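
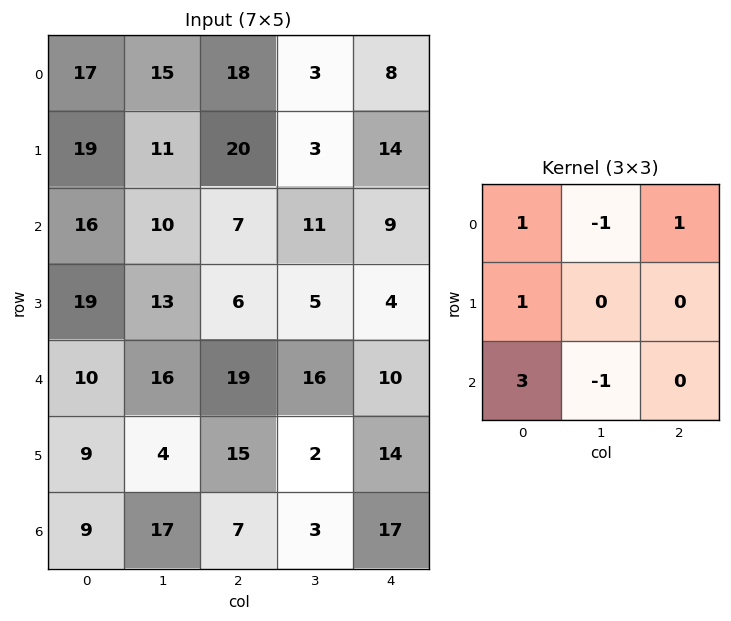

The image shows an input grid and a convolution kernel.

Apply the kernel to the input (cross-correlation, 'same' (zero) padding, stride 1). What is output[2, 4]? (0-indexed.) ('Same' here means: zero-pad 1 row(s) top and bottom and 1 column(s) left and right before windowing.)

11

The receptive field on the zero-padded input at this output position is [3 14 0 / 11 9 0 / 5 4 0]. Elementwise product with the kernel and sum: 3·1 + 14·-1 + 0·1 + 11·1 + 5·3 + 4·-1.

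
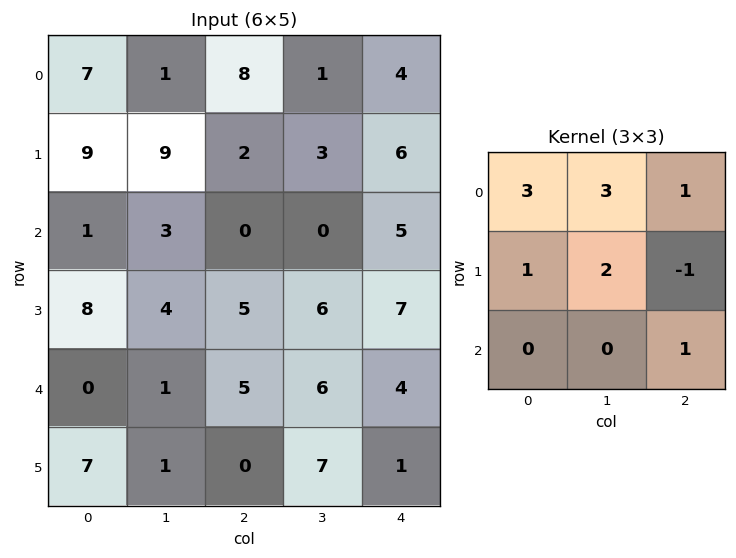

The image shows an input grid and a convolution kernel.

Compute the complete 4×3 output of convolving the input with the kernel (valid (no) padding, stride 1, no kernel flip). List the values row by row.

57 38 38
68 45 23
28 23 19
38 45 54

Output[0,0]: The receptive field on the input at this output position is [7 1 8 / 9 9 2 / 1 3 0]. Elementwise product with the kernel and sum: 7·3 + 1·3 + 8·1 + 9·1 + 9·2 + 2·-1 + 0·1.
Output[0,1]: The receptive field on the input at this output position is [1 8 1 / 9 2 3 / 3 0 0]. Elementwise product with the kernel and sum: 1·3 + 8·3 + 1·1 + 9·1 + 2·2 + 3·-1 + 0·1.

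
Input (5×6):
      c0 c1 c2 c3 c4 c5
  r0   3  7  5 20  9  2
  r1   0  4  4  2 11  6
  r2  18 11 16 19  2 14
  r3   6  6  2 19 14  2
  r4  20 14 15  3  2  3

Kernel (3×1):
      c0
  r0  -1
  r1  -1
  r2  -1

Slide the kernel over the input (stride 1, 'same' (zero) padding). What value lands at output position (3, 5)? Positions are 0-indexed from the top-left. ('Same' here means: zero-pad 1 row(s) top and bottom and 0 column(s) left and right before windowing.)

The receptive field on the zero-padded input at this output position is [14 / 2 / 3]. Elementwise product with the kernel and sum: 14·-1 + 2·-1 + 3·-1.

-19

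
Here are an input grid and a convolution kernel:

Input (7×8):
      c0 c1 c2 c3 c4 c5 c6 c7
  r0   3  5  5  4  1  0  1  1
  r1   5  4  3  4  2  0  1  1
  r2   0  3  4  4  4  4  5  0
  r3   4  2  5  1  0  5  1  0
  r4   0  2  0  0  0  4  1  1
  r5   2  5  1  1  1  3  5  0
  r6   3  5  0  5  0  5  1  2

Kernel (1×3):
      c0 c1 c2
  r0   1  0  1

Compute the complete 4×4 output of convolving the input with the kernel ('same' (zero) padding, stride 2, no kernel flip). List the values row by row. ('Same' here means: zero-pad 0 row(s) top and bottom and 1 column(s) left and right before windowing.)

Output[0,0]: The receptive field on the zero-padded input at this output position is [0 3 5]. Elementwise product with the kernel and sum: 0·1 + 5·1.
Output[0,1]: The receptive field on the zero-padded input at this output position is [5 5 4]. Elementwise product with the kernel and sum: 5·1 + 4·1.

5 9 4 1
3 7 8 4
2 2 4 5
5 10 10 7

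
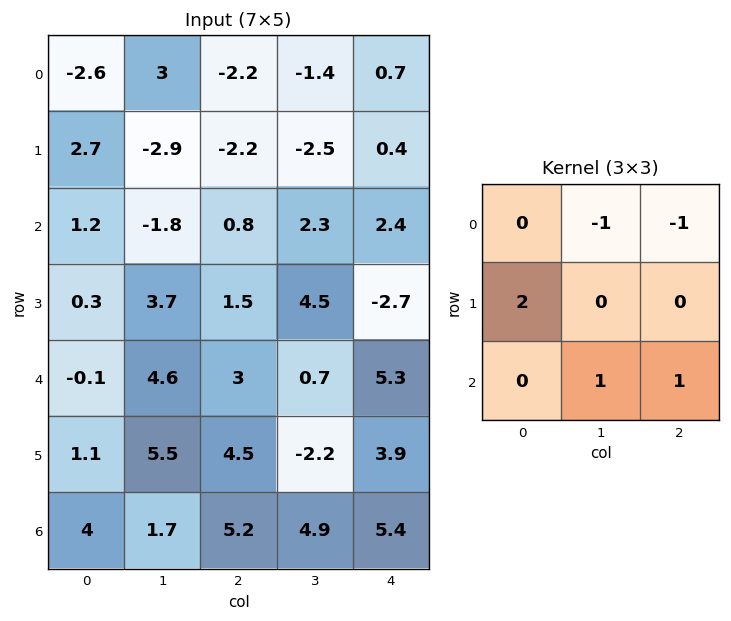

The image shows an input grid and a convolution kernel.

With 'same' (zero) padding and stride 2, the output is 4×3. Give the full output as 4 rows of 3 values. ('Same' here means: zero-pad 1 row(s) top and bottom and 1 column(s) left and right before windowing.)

-0.2 1.3 -2.4
4.2 7.1 1.5
2.6 5.5 8
-6.6 1.1 5.9

Output[0,0]: The receptive field on the zero-padded input at this output position is [0 0 0 / 0 -2.6 3 / 0 2.7 -2.9]. Elementwise product with the kernel and sum: 0·-1 + 0·-1 + 0·2 + 2.7·1 + -2.9·1.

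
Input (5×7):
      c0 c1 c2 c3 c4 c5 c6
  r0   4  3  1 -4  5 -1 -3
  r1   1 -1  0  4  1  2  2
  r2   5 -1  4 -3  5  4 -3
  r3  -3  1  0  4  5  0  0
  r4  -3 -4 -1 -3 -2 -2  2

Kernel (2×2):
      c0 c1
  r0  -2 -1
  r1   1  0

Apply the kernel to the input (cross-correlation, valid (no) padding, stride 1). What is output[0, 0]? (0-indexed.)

The receptive field on the input at this output position is [4 3 / 1 -1]. Elementwise product with the kernel and sum: 4·-2 + 3·-1 + 1·1.

-10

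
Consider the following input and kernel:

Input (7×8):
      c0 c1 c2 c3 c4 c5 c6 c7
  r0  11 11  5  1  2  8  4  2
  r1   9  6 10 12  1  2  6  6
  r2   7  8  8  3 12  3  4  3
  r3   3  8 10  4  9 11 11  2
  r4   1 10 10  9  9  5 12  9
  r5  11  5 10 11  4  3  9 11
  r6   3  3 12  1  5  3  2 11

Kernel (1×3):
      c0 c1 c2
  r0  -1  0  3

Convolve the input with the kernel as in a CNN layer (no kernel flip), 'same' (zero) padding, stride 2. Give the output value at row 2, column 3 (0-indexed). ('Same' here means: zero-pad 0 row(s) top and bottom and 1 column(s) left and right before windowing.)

22

The receptive field on the zero-padded input at this output position is [5 12 9]. Elementwise product with the kernel and sum: 5·-1 + 9·3.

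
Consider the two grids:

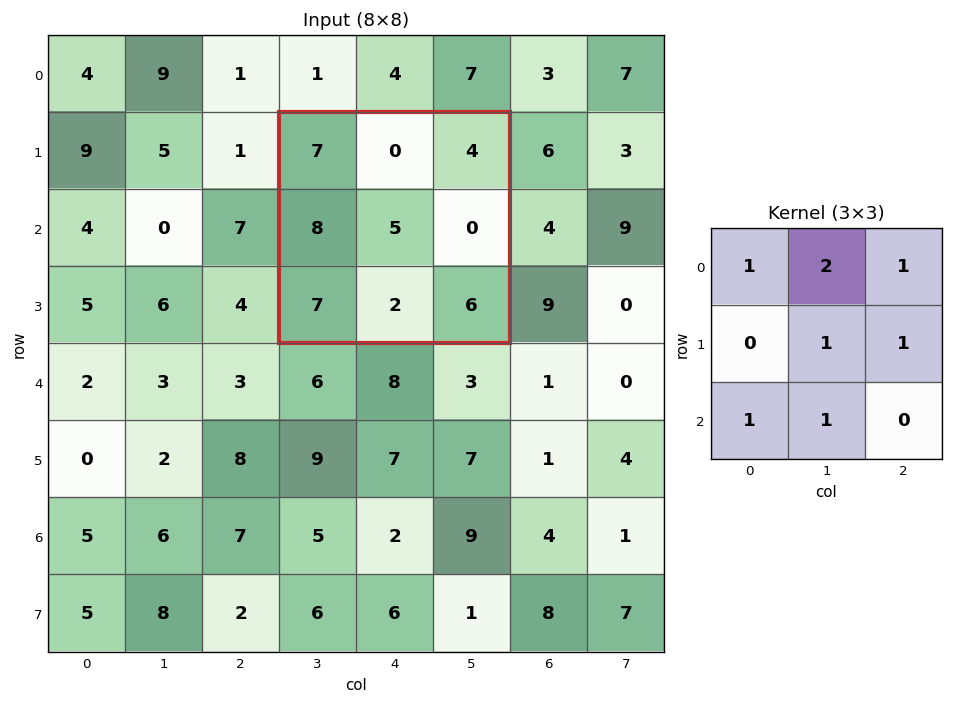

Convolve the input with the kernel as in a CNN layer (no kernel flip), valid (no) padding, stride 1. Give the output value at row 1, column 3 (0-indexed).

The receptive field on the input at this output position is [7 0 4 / 8 5 0 / 7 2 6]. Elementwise product with the kernel and sum: 7·1 + 0·2 + 4·1 + 5·1 + 0·1 + 7·1 + 2·1.

25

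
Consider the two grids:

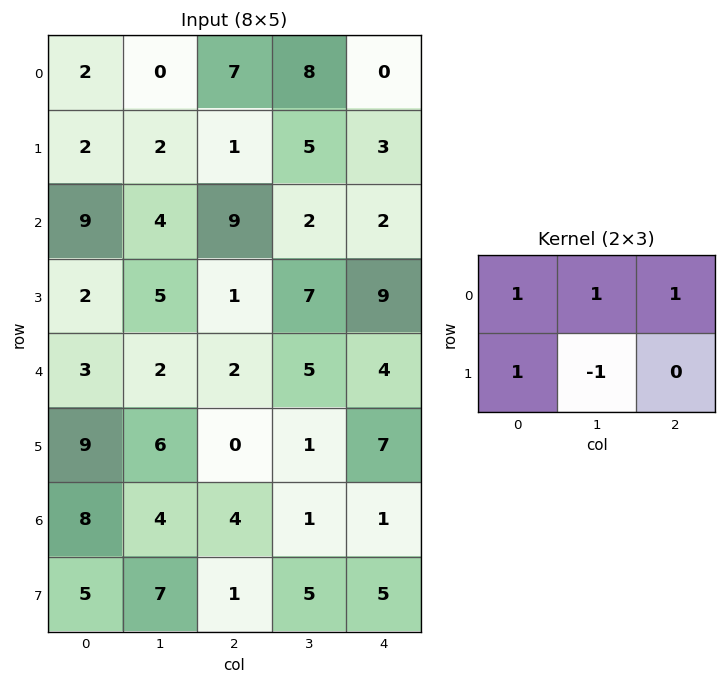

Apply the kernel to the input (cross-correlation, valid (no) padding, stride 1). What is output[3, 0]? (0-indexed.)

9

The receptive field on the input at this output position is [2 5 1 / 3 2 2]. Elementwise product with the kernel and sum: 2·1 + 5·1 + 1·1 + 3·1 + 2·-1.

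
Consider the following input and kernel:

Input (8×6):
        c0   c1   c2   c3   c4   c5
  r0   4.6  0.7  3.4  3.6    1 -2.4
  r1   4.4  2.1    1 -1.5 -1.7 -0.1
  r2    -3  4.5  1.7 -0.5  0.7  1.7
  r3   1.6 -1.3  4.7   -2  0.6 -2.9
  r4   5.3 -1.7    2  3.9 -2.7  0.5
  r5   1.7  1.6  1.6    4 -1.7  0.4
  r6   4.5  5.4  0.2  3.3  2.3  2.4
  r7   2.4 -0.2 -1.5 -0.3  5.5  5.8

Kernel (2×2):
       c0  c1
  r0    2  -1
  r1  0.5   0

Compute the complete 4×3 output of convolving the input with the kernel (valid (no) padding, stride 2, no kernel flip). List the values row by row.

Output[0,0]: The receptive field on the input at this output position is [4.6 0.7 / 4.4 2.1]. Elementwise product with the kernel and sum: 4.6·2 + 0.7·-1 + 4.4·0.5.
Output[0,1]: The receptive field on the input at this output position is [3.4 3.6 / 1 -1.5]. Elementwise product with the kernel and sum: 3.4·2 + 3.6·-1 + 1·0.5.

10.7 3.7 3.55
-9.7 6.25 -0
13.15 0.9 -6.75
4.8 -3.65 4.95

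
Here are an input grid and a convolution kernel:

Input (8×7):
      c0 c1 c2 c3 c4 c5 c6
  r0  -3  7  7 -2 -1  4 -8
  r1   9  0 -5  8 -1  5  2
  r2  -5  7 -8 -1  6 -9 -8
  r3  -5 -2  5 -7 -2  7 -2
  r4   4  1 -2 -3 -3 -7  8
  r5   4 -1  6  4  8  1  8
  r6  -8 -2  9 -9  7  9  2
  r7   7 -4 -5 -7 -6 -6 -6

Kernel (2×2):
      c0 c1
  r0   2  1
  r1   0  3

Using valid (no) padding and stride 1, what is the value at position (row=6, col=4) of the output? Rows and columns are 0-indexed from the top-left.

The receptive field on the input at this output position is [7 9 / -6 -6]. Elementwise product with the kernel and sum: 7·2 + 9·1 + -6·3.

5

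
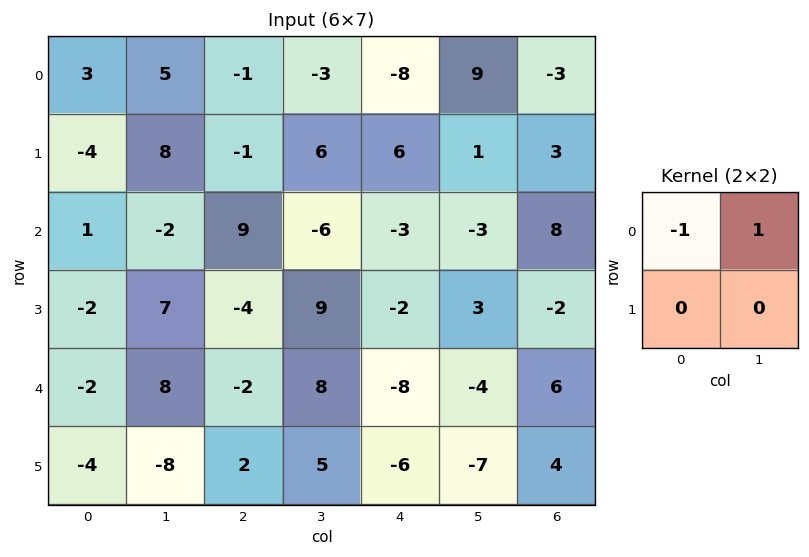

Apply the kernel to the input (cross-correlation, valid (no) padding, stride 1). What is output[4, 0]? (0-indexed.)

10

The receptive field on the input at this output position is [-2 8 / -4 -8]. Elementwise product with the kernel and sum: -2·-1 + 8·1.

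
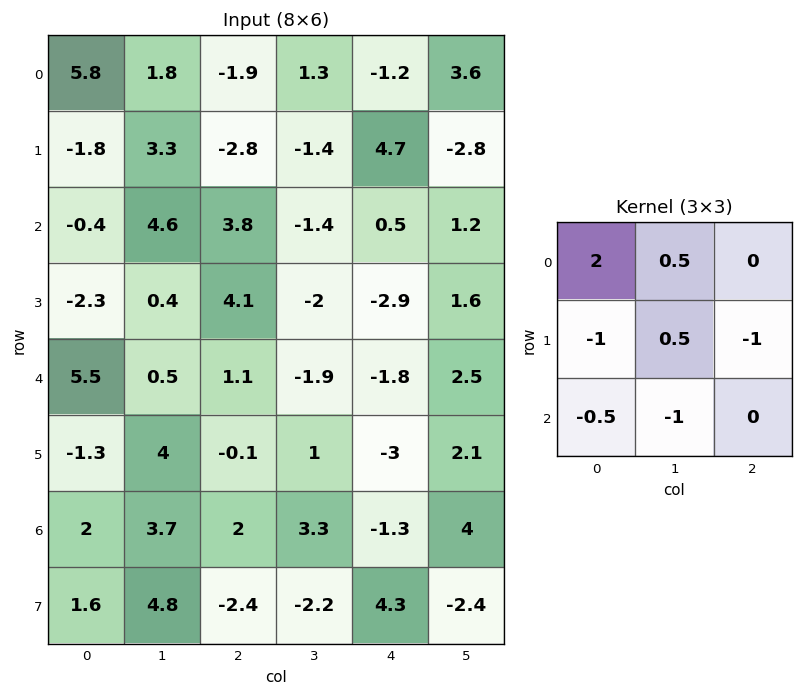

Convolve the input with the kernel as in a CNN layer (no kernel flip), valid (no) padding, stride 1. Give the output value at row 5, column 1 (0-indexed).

1.95

The receptive field on the input at this output position is [4 -0.1 1 / 3.7 2 3.3 / 4.8 -2.4 -2.2]. Elementwise product with the kernel and sum: 4·2 + -0.1·0.5 + 3.7·-1 + 2·0.5 + 3.3·-1 + 4.8·-0.5 + -2.4·-1.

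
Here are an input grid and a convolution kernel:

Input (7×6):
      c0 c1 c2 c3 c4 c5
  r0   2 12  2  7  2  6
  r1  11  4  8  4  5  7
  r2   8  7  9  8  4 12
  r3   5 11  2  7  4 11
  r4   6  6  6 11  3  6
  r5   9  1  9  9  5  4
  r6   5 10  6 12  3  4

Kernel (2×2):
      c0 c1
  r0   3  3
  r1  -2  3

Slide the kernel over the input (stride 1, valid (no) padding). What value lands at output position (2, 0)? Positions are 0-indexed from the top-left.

68

The receptive field on the input at this output position is [8 7 / 5 11]. Elementwise product with the kernel and sum: 8·3 + 7·3 + 5·-2 + 11·3.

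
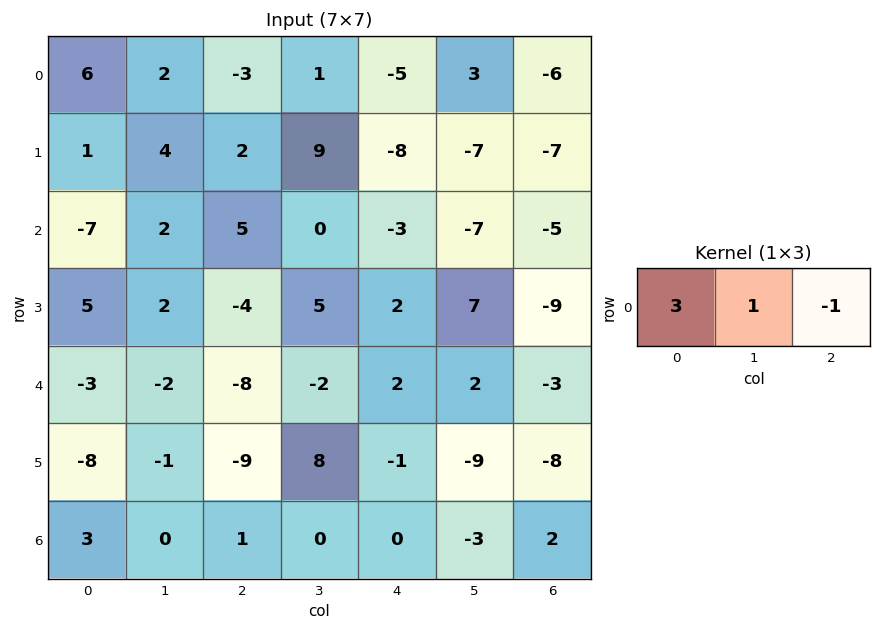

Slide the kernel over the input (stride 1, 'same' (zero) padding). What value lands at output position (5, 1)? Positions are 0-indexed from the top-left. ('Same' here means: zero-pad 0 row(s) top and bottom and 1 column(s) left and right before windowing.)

-16

The receptive field on the zero-padded input at this output position is [-8 -1 -9]. Elementwise product with the kernel and sum: -8·3 + -1·1 + -9·-1.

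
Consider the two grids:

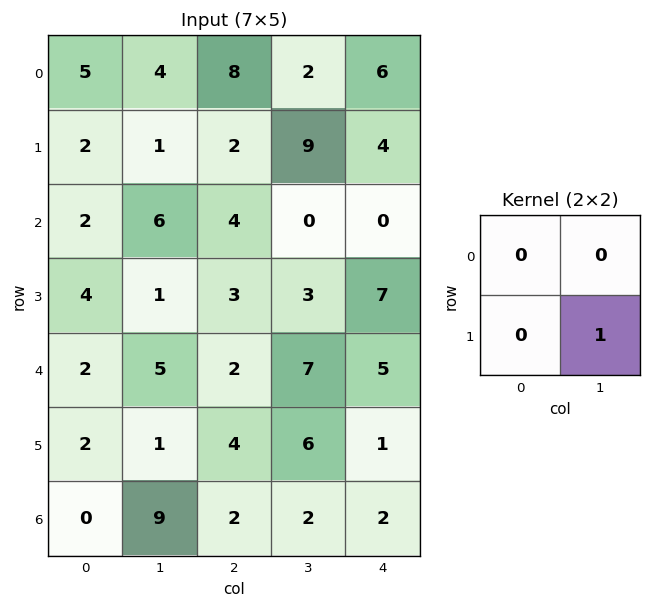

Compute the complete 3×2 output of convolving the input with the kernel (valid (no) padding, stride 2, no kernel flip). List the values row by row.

Output[0,0]: The receptive field on the input at this output position is [5 4 / 2 1]. Elementwise product with the kernel and sum: 1·1.
Output[0,1]: The receptive field on the input at this output position is [8 2 / 2 9]. Elementwise product with the kernel and sum: 9·1.

1 9
1 3
1 6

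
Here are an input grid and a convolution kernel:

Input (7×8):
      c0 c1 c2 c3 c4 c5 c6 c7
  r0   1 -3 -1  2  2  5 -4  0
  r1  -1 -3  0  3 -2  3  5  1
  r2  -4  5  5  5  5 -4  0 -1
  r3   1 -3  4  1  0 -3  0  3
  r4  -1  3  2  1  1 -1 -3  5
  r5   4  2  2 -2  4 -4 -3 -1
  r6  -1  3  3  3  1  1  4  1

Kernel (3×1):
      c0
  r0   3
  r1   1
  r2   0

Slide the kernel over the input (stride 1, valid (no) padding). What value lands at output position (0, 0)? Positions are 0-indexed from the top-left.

2

The receptive field on the input at this output position is [1 / -1 / -4]. Elementwise product with the kernel and sum: 1·3 + -1·1.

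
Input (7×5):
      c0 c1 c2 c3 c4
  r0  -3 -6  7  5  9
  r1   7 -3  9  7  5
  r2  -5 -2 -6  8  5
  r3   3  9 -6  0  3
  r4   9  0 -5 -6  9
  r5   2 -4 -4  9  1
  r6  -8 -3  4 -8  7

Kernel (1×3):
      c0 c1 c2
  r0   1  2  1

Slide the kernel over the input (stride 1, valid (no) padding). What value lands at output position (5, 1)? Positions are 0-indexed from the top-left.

The receptive field on the input at this output position is [-4 -4 9]. Elementwise product with the kernel and sum: -4·1 + -4·2 + 9·1.

-3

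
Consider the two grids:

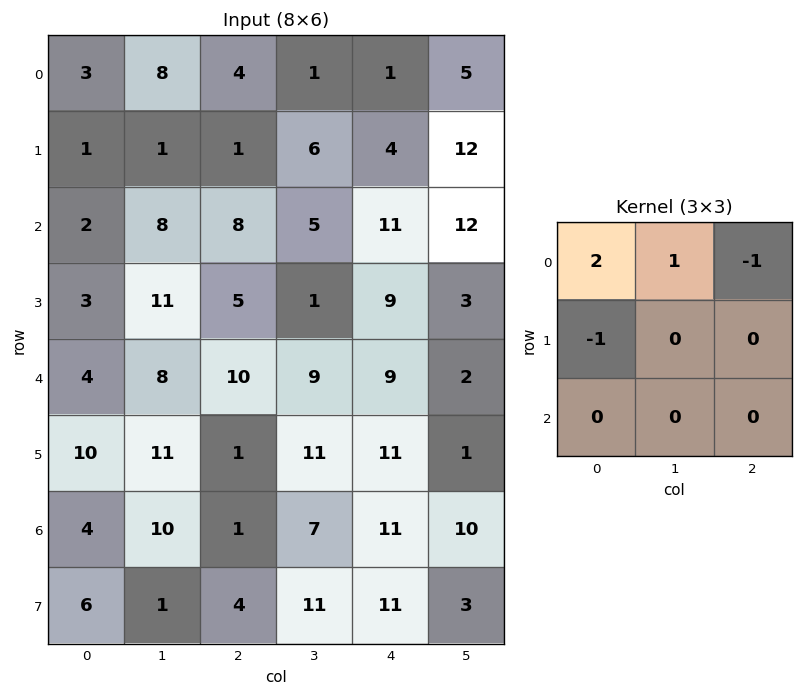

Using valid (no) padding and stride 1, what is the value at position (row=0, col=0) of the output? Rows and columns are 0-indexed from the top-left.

9

The receptive field on the input at this output position is [3 8 4 / 1 1 1 / 2 8 8]. Elementwise product with the kernel and sum: 3·2 + 8·1 + 4·-1 + 1·-1.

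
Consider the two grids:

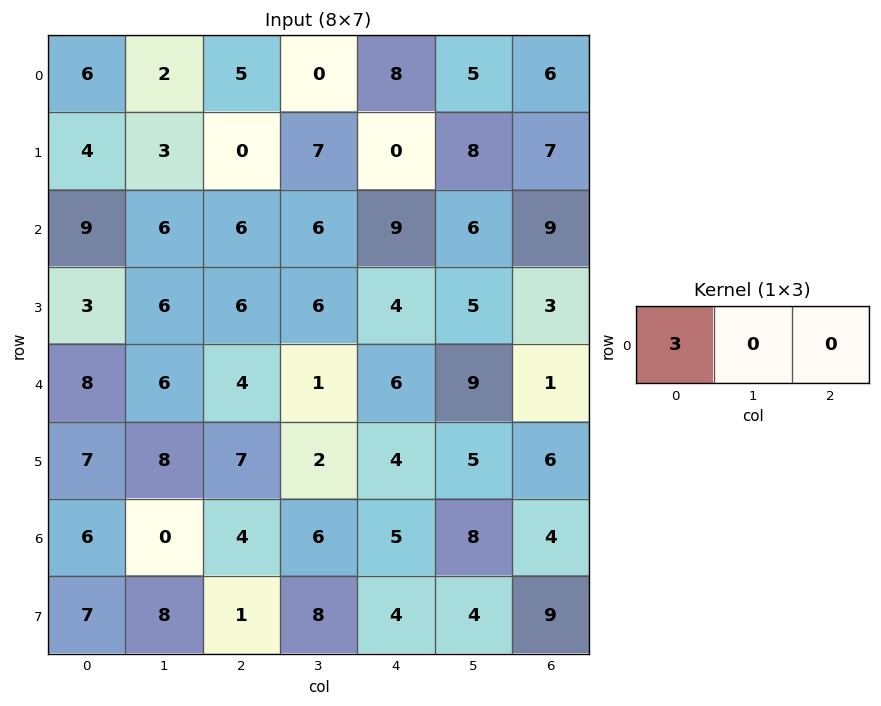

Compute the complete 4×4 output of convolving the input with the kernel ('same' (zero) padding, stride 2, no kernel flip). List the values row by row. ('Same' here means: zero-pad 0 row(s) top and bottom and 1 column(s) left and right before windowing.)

Output[0,0]: The receptive field on the zero-padded input at this output position is [0 6 2]. Elementwise product with the kernel and sum: 0·3.

0 6 0 15
0 18 18 18
0 18 3 27
0 0 18 24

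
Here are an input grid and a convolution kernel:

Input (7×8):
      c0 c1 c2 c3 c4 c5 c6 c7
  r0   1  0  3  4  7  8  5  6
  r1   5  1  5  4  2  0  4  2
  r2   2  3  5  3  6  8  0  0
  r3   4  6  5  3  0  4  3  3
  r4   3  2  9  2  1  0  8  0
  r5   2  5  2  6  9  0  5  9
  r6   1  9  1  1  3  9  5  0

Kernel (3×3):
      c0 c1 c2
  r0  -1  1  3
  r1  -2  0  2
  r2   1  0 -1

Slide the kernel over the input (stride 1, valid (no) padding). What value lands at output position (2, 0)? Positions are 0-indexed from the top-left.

The receptive field on the input at this output position is [2 3 5 / 4 6 5 / 3 2 9]. Elementwise product with the kernel and sum: 2·-1 + 3·1 + 5·3 + 4·-2 + 5·2 + 3·1 + 9·-1.

12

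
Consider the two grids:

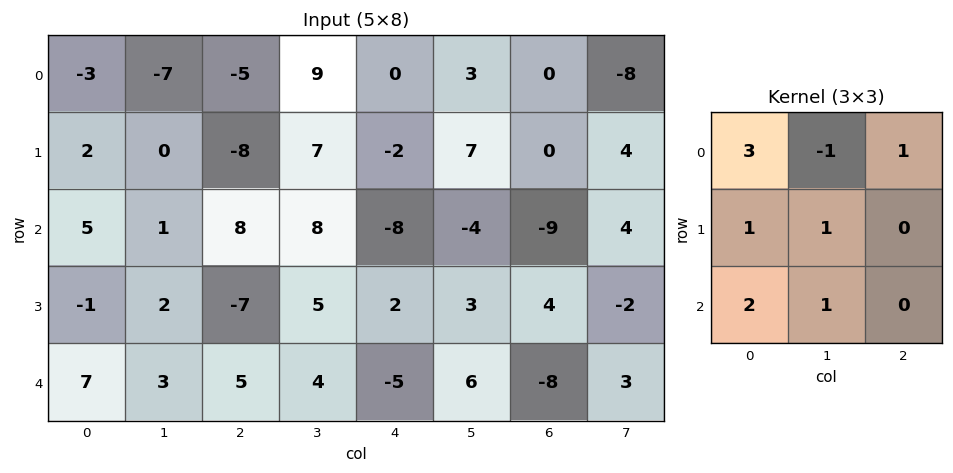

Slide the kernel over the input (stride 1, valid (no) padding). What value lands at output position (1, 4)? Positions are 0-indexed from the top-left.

The receptive field on the input at this output position is [-2 7 0 / -8 -4 -9 / 2 3 4]. Elementwise product with the kernel and sum: -2·3 + 7·-1 + 0·1 + -8·1 + -4·1 + 2·2 + 3·1.

-18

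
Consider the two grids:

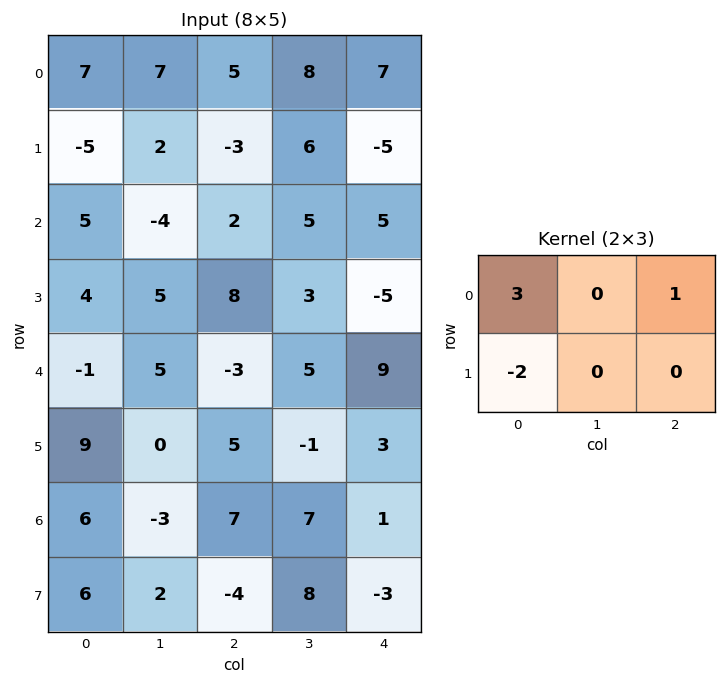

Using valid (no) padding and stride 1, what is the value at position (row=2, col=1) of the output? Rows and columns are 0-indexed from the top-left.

The receptive field on the input at this output position is [-4 2 5 / 5 8 3]. Elementwise product with the kernel and sum: -4·3 + 5·1 + 5·-2.

-17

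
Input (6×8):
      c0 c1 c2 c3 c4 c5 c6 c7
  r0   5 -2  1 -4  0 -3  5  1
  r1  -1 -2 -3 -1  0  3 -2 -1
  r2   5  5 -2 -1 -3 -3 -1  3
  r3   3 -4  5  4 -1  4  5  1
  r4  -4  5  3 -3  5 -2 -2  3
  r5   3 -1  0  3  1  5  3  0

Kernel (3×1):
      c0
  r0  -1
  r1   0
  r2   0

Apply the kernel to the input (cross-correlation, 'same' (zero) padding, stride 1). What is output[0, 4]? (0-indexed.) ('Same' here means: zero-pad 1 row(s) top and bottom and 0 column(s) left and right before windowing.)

The receptive field on the zero-padded input at this output position is [0 / 0 / 0]. Elementwise product with the kernel and sum: 0·-1.

0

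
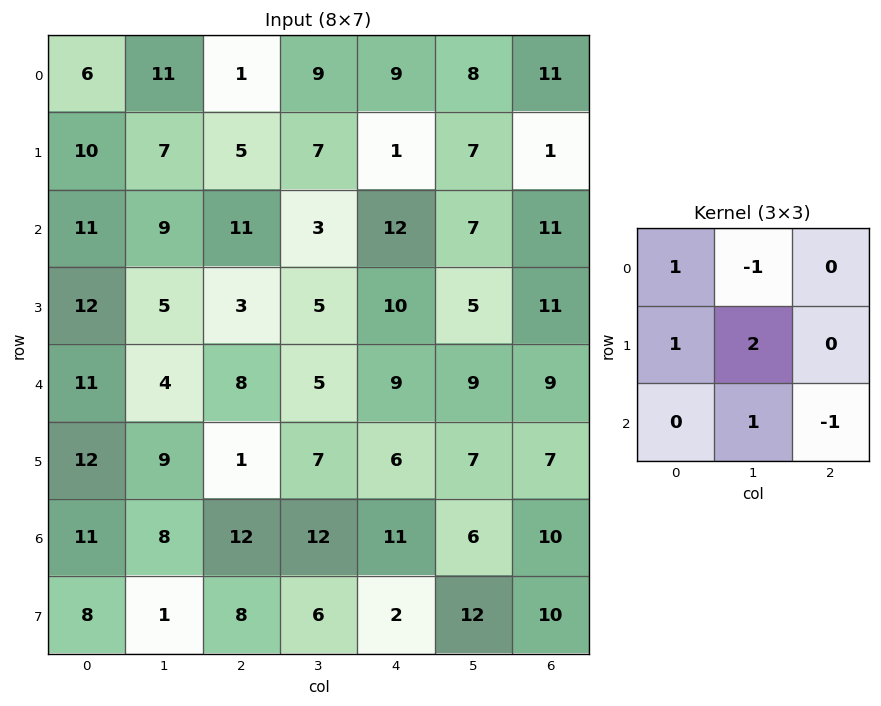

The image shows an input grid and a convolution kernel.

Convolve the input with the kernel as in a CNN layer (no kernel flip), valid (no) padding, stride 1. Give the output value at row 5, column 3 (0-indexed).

The receptive field on the input at this output position is [7 6 7 / 12 11 6 / 6 2 12]. Elementwise product with the kernel and sum: 7·1 + 6·-1 + 12·1 + 11·2 + 2·1 + 12·-1.

25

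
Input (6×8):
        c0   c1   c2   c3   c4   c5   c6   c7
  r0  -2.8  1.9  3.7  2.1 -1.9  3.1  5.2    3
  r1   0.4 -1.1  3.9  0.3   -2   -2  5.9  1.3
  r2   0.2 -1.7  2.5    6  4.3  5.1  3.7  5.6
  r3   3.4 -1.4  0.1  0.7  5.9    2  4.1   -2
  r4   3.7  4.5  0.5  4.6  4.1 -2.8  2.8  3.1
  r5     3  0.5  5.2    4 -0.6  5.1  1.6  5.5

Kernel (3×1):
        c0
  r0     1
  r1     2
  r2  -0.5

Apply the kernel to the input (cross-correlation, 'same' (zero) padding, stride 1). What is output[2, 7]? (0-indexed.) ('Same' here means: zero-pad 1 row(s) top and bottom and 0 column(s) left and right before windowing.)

The receptive field on the zero-padded input at this output position is [1.3 / 5.6 / -2]. Elementwise product with the kernel and sum: 1.3·1 + 5.6·2 + -2·-0.5.

13.5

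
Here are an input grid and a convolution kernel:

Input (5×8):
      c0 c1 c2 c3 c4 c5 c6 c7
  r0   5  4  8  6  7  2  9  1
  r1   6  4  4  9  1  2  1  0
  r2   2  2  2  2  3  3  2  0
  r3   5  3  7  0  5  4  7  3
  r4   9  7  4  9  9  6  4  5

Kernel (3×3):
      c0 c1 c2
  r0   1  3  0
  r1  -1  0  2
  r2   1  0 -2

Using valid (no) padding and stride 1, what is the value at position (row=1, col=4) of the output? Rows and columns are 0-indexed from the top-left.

The receptive field on the input at this output position is [1 2 1 / 3 3 2 / 5 4 7]. Elementwise product with the kernel and sum: 1·1 + 2·3 + 3·-1 + 2·2 + 5·1 + 7·-2.

-1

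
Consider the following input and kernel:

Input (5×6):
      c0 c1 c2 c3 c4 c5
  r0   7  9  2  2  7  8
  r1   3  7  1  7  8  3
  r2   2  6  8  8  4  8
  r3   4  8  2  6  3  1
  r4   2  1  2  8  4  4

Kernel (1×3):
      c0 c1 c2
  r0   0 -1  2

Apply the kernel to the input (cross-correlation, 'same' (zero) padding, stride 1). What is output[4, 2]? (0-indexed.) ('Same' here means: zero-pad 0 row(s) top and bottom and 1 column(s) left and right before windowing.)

14

The receptive field on the zero-padded input at this output position is [1 2 8]. Elementwise product with the kernel and sum: 2·-1 + 8·2.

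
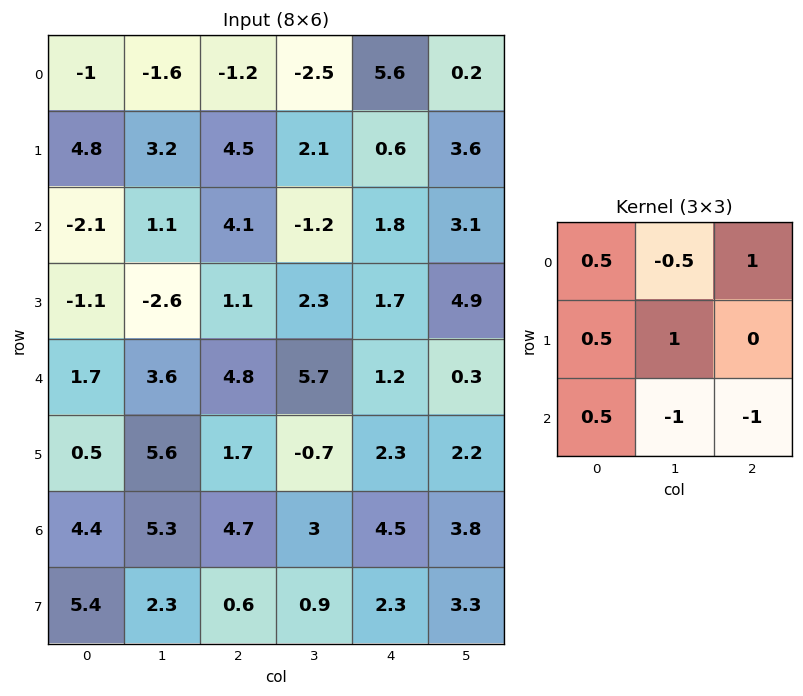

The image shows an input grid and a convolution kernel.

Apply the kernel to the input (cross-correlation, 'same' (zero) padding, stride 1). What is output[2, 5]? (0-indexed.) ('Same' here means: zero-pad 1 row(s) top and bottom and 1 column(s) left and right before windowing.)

The receptive field on the zero-padded input at this output position is [0.6 3.6 0 / 1.8 3.1 0 / 1.7 4.9 0]. Elementwise product with the kernel and sum: 0.6·0.5 + 3.6·-0.5 + 0·1 + 1.8·0.5 + 3.1·1 + 1.7·0.5 + 4.9·-1 + 0·-1.

-1.55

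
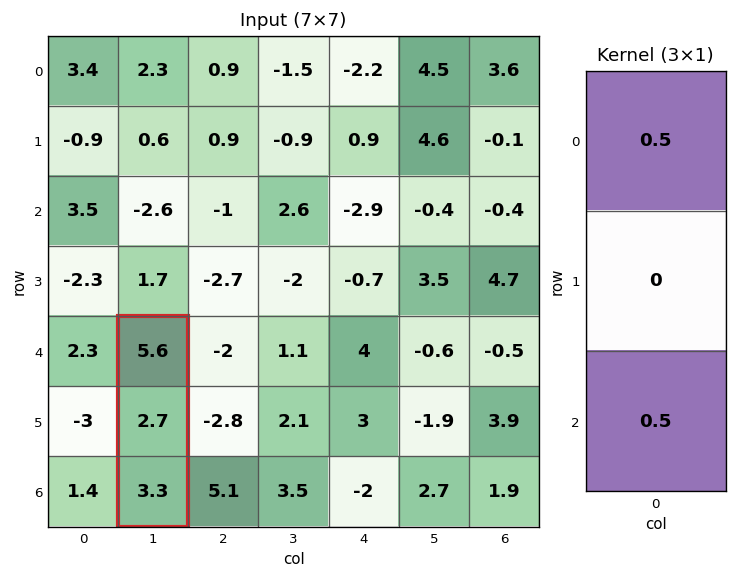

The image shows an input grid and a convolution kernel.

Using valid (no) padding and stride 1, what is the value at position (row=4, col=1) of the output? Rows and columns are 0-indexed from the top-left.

4.45

The receptive field on the input at this output position is [5.6 / 2.7 / 3.3]. Elementwise product with the kernel and sum: 5.6·0.5 + 3.3·0.5.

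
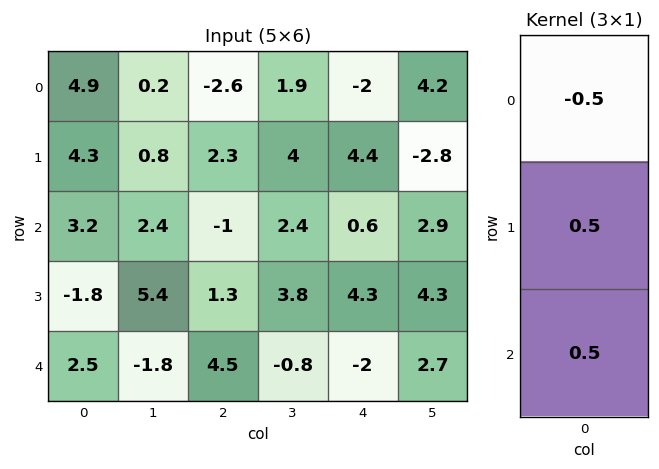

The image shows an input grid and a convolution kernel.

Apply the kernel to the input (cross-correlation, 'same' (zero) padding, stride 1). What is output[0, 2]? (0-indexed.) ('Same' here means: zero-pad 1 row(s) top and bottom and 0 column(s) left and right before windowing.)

-0.15

The receptive field on the zero-padded input at this output position is [0 / -2.6 / 2.3]. Elementwise product with the kernel and sum: 0·-0.5 + -2.6·0.5 + 2.3·0.5.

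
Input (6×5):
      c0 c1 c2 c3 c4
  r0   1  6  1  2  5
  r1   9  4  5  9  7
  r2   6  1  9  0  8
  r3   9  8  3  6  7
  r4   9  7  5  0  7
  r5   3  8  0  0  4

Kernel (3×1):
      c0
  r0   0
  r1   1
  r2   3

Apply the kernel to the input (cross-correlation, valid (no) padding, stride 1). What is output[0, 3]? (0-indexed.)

The receptive field on the input at this output position is [2 / 9 / 0]. Elementwise product with the kernel and sum: 9·1 + 0·3.

9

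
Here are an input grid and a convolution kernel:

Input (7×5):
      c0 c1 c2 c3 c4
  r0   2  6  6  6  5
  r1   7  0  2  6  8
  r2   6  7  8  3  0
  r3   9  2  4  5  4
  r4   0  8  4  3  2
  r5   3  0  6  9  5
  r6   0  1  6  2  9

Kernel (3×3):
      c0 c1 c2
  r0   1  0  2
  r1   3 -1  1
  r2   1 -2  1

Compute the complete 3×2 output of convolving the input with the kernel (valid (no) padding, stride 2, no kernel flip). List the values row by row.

Output[0,0]: The receptive field on the input at this output position is [2 6 6 / 7 0 2 / 6 7 8]. Elementwise product with the kernel and sum: 2·1 + 6·2 + 7·3 + 0·-1 + 2·1 + 6·1 + 7·-2 + 8·1.

37 26
39 19
27 33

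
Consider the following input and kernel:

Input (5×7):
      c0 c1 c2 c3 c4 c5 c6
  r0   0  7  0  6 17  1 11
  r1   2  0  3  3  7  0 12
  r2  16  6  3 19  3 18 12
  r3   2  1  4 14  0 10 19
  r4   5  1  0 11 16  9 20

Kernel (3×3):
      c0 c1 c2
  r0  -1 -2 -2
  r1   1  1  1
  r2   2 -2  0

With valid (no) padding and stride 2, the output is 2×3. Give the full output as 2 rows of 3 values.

Output[0,0]: The receptive field on the input at this output position is [0 7 0 / 2 0 3 / 16 6 3]. Elementwise product with the kernel and sum: 0·-1 + 7·-2 + 0·-2 + 2·1 + 0·1 + 3·1 + 16·2 + 6·-2.

11 -65 -52
-19 -51 -20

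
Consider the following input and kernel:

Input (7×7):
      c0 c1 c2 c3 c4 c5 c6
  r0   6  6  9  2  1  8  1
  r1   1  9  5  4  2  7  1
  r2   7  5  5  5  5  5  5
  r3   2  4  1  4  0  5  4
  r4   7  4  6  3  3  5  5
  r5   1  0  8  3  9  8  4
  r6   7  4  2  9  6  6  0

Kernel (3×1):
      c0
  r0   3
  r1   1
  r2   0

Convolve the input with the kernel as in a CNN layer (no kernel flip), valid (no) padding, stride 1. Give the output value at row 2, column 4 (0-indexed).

The receptive field on the input at this output position is [5 / 0 / 3]. Elementwise product with the kernel and sum: 5·3 + 0·1.

15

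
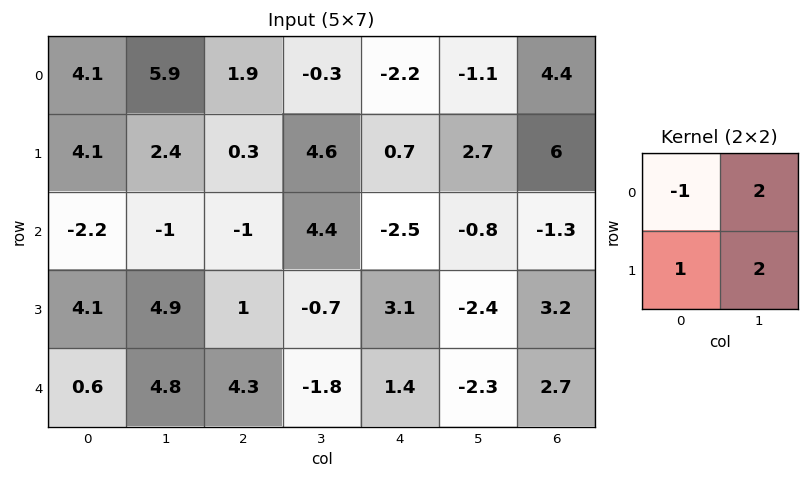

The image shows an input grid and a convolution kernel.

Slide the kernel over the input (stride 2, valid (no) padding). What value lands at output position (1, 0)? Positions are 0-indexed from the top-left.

14.1

The receptive field on the input at this output position is [-2.2 -1 / 4.1 4.9]. Elementwise product with the kernel and sum: -2.2·-1 + -1·2 + 4.1·1 + 4.9·2.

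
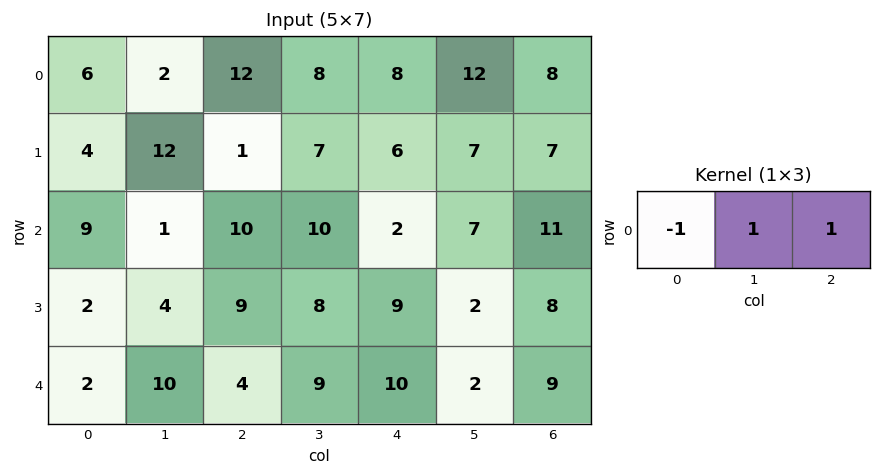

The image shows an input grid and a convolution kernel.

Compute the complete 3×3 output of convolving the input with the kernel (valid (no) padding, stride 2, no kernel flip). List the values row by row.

Output[0,0]: The receptive field on the input at this output position is [6 2 12]. Elementwise product with the kernel and sum: 6·-1 + 2·1 + 12·1.
Output[0,1]: The receptive field on the input at this output position is [12 8 8]. Elementwise product with the kernel and sum: 12·-1 + 8·1 + 8·1.

8 4 12
2 2 16
12 15 1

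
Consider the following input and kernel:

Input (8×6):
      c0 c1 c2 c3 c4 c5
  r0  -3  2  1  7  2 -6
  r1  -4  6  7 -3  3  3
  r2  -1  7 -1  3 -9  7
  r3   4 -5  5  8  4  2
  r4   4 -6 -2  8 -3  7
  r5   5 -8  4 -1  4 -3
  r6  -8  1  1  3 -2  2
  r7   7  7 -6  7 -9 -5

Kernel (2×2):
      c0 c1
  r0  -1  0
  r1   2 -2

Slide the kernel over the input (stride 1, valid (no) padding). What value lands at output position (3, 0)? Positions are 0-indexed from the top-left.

16

The receptive field on the input at this output position is [4 -5 / 4 -6]. Elementwise product with the kernel and sum: 4·-1 + 4·2 + -6·-2.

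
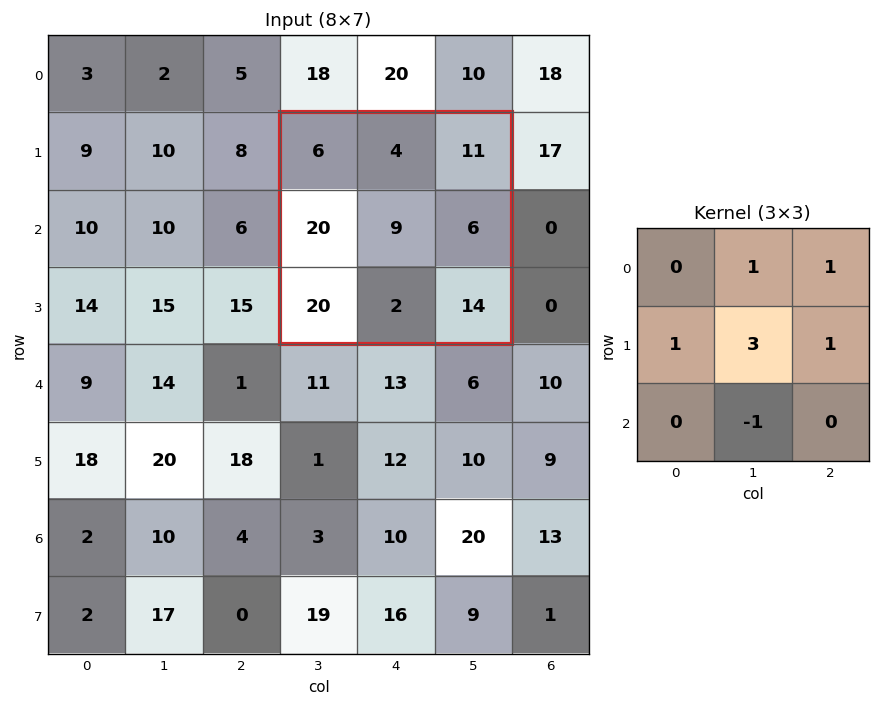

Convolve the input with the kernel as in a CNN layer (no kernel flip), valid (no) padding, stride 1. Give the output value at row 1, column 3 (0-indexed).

The receptive field on the input at this output position is [6 4 11 / 20 9 6 / 20 2 14]. Elementwise product with the kernel and sum: 4·1 + 11·1 + 20·1 + 9·3 + 6·1 + 2·-1.

66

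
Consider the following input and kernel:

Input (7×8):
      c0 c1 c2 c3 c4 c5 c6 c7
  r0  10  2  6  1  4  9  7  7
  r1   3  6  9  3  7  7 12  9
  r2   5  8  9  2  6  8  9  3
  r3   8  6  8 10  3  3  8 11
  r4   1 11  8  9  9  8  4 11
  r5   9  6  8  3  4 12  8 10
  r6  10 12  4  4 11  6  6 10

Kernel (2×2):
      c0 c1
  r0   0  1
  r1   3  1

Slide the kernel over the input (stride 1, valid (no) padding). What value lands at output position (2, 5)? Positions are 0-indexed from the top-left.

26

The receptive field on the input at this output position is [8 9 / 3 8]. Elementwise product with the kernel and sum: 9·1 + 3·3 + 8·1.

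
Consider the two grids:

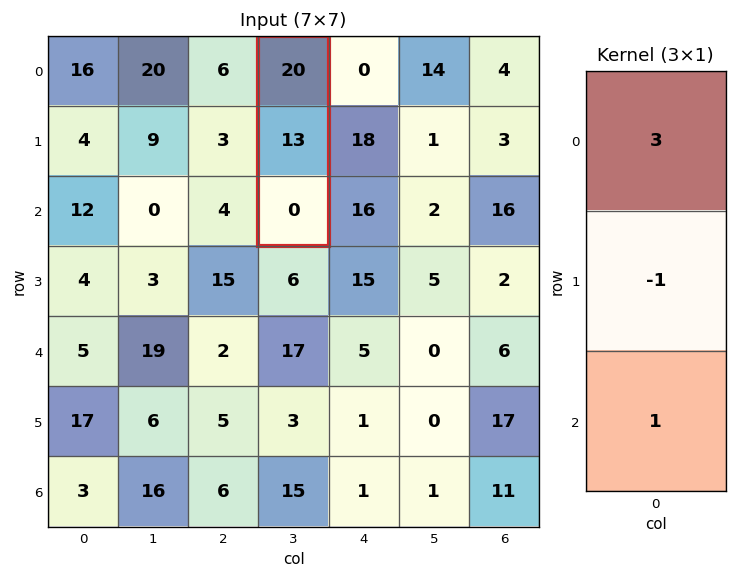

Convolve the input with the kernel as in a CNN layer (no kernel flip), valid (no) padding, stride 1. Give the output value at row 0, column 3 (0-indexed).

The receptive field on the input at this output position is [20 / 13 / 0]. Elementwise product with the kernel and sum: 20·3 + 13·-1 + 0·1.

47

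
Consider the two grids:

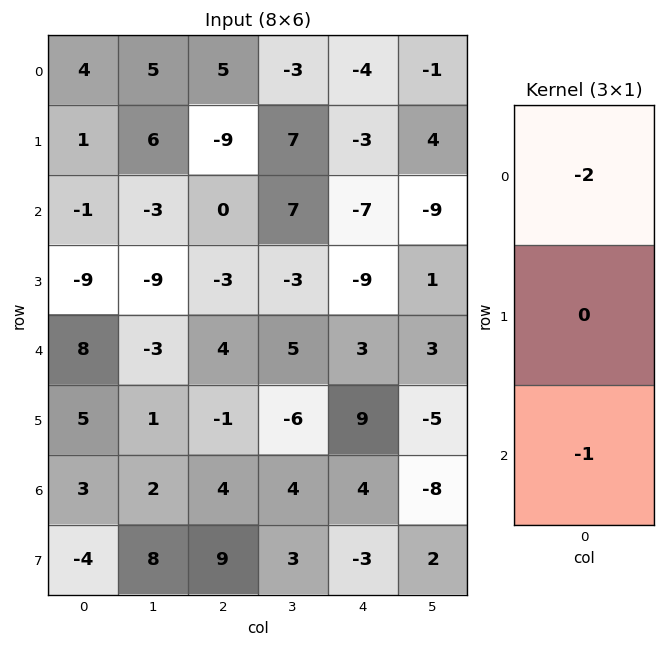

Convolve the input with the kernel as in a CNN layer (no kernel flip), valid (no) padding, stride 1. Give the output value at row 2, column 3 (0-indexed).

-19

The receptive field on the input at this output position is [7 / -3 / 5]. Elementwise product with the kernel and sum: 7·-2 + 5·-1.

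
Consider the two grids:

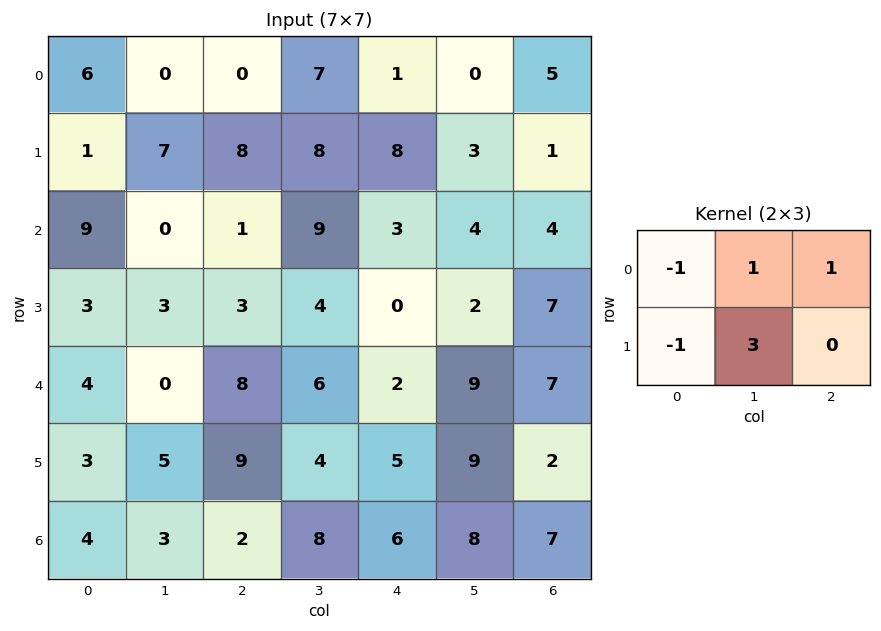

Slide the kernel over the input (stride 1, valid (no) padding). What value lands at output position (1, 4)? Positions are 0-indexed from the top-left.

The receptive field on the input at this output position is [8 3 1 / 3 4 4]. Elementwise product with the kernel and sum: 8·-1 + 3·1 + 1·1 + 3·-1 + 4·3.

5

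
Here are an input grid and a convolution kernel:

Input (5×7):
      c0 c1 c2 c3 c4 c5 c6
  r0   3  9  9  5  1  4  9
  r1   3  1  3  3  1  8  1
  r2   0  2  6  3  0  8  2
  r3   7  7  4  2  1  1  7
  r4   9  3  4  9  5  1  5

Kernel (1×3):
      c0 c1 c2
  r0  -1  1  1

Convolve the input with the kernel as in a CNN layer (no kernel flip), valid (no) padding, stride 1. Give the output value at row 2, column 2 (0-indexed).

-3

The receptive field on the input at this output position is [6 3 0]. Elementwise product with the kernel and sum: 6·-1 + 3·1 + 0·1.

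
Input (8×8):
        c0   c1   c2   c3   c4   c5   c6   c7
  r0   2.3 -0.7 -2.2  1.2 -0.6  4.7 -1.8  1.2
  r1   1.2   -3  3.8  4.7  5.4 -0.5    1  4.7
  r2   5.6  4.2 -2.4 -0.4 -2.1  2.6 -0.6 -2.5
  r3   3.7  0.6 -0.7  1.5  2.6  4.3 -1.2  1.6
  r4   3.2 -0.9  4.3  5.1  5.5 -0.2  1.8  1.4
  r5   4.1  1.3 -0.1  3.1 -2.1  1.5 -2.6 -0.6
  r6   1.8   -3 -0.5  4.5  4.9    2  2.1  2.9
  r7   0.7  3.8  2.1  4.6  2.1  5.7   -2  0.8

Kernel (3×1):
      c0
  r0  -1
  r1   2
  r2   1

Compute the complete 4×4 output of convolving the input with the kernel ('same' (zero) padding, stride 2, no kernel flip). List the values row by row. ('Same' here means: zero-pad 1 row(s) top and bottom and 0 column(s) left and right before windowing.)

Output[0,0]: The receptive field on the zero-padded input at this output position is [0 / 2.3 / 1.2]. Elementwise product with the kernel and sum: 0·-1 + 2.3·2 + 1.2·1.

5.8 -0.6 4.2 -2.6
13.7 -9.3 -7 -3.4
6.8 9.2 6.3 2.2
0.2 1.2 14 4.8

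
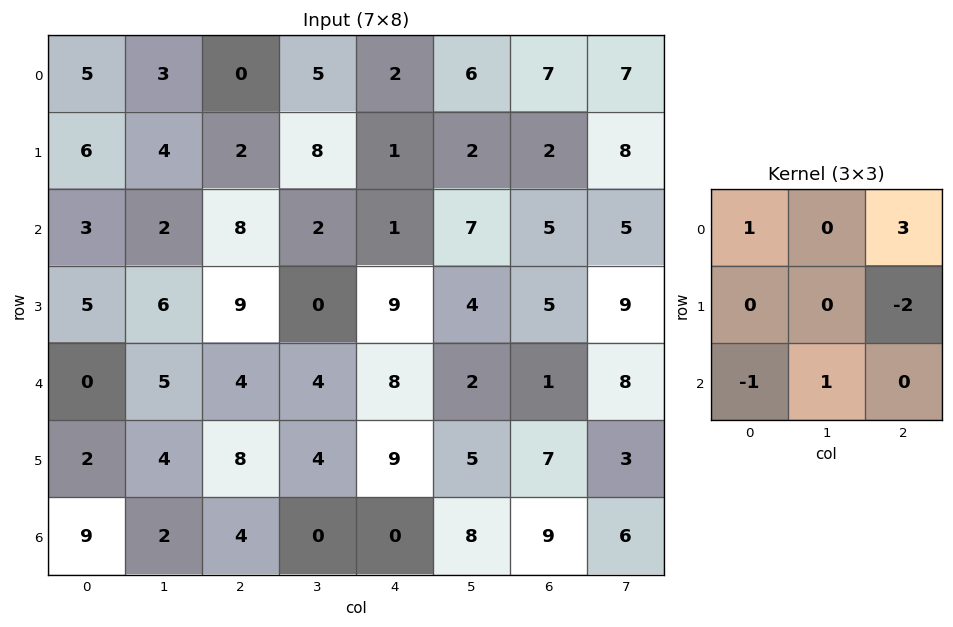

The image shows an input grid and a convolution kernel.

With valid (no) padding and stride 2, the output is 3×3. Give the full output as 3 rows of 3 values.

0 -2 25
14 -7 0
-11 6 5

Output[0,0]: The receptive field on the input at this output position is [5 3 0 / 6 4 2 / 3 2 8]. Elementwise product with the kernel and sum: 5·1 + 0·3 + 2·-2 + 3·-1 + 2·1.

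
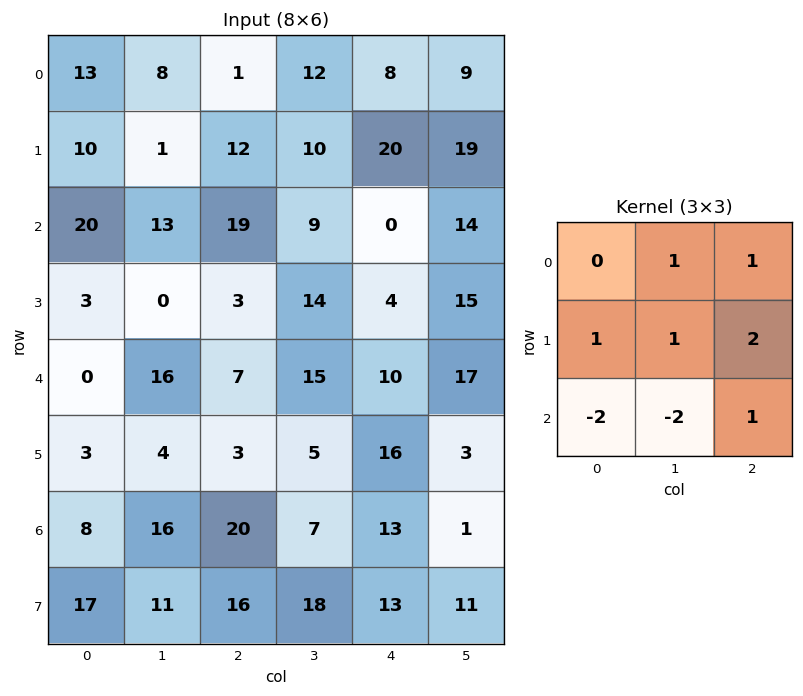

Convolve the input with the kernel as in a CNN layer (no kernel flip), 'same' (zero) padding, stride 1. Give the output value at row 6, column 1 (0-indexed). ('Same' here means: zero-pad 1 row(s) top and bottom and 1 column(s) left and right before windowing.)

The receptive field on the zero-padded input at this output position is [3 4 3 / 8 16 20 / 17 11 16]. Elementwise product with the kernel and sum: 4·1 + 3·1 + 8·1 + 16·1 + 20·2 + 17·-2 + 11·-2 + 16·1.

31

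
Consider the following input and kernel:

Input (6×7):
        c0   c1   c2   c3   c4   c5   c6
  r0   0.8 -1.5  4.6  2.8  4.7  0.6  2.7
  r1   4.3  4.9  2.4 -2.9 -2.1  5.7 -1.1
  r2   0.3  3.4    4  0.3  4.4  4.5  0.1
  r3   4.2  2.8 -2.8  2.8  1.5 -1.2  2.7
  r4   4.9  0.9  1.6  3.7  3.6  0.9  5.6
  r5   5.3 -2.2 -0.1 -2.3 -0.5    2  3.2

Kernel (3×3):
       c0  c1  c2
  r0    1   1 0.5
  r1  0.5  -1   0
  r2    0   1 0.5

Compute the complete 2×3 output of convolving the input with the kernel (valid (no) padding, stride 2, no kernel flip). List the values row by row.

Output[0,0]: The receptive field on the input at this output position is [0.8 -1.5 4.6 / 4.3 4.9 2.4 / 0.3 3.4 4]. Elementwise product with the kernel and sum: 0.8·1 + -1.5·1 + 4.6·0.5 + 4.3·0.5 + 4.9·-1 + 3.4·1 + 4·0.5.

4.25 16.35 4.45
6.7 7.8 14.6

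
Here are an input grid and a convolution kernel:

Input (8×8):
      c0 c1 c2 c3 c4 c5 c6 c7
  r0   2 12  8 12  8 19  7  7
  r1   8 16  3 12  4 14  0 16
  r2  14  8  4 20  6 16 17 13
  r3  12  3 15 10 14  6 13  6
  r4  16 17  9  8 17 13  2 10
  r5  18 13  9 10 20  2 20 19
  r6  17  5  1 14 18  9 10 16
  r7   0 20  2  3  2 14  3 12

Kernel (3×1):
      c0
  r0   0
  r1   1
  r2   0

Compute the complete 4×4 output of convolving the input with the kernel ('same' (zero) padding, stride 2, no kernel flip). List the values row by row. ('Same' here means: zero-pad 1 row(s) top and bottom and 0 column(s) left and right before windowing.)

2 8 8 7
14 4 6 17
16 9 17 2
17 1 18 10

Output[0,0]: The receptive field on the zero-padded input at this output position is [0 / 2 / 8]. Elementwise product with the kernel and sum: 2·1.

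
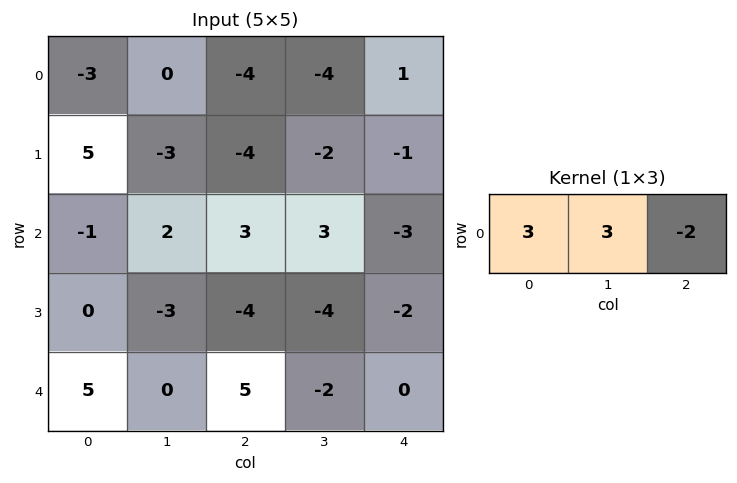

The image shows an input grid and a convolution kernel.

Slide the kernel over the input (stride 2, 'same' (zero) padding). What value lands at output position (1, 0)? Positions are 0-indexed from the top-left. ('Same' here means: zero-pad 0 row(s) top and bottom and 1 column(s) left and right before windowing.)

The receptive field on the zero-padded input at this output position is [0 -1 2]. Elementwise product with the kernel and sum: 0·3 + -1·3 + 2·-2.

-7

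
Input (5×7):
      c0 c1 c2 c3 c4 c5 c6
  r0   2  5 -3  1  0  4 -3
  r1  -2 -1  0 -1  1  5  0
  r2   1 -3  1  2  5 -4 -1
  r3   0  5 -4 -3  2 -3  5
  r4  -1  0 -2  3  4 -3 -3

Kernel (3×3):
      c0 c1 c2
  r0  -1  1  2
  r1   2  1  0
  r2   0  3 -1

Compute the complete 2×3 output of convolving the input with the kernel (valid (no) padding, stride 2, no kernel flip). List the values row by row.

Output[0,0]: The receptive field on the input at this output position is [2 5 -3 / -2 -1 0 / 1 -3 1]. Elementwise product with the kernel and sum: 2·-1 + 5·1 + -3·2 + -2·2 + -1·1 + -3·3 + 1·-1.

-18 4 -6
5 5 -16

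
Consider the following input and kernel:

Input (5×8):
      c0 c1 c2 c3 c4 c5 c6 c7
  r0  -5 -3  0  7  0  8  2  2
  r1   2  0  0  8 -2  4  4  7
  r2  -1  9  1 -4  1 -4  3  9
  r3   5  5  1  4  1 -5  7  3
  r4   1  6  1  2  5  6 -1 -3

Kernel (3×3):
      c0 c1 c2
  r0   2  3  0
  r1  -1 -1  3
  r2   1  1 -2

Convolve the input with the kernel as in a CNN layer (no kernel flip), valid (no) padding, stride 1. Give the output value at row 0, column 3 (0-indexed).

25

The receptive field on the input at this output position is [7 0 8 / 8 -2 4 / -4 1 -4]. Elementwise product with the kernel and sum: 7·2 + 0·3 + 8·-1 + -2·-1 + 4·3 + -4·1 + 1·1 + -4·-2.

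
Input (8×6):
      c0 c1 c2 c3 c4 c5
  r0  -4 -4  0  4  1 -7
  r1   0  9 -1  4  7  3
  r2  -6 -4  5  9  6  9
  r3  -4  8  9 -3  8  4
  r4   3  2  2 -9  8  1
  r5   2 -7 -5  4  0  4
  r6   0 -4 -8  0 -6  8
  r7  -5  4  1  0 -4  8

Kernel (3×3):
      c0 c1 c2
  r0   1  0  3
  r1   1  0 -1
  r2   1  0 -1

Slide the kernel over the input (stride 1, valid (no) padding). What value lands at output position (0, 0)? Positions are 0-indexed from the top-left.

The receptive field on the input at this output position is [-4 -4 0 / 0 9 -1 / -6 -4 5]. Elementwise product with the kernel and sum: -4·1 + 0·3 + 0·1 + -1·-1 + -6·1 + 5·-1.

-14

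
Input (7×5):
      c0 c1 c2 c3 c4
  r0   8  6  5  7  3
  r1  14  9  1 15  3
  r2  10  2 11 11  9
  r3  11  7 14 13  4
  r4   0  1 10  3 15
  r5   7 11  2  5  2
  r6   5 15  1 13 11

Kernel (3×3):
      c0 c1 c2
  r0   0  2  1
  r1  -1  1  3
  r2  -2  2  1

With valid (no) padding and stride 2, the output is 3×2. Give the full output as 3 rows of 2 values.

Output[0,0]: The receptive field on the input at this output position is [8 6 5 / 14 9 1 / 10 2 11]. Elementwise product with the kernel and sum: 6·2 + 5·1 + 14·-1 + 9·1 + 1·3 + 10·-2 + 2·2 + 11·1.

10 49
65 43
43 65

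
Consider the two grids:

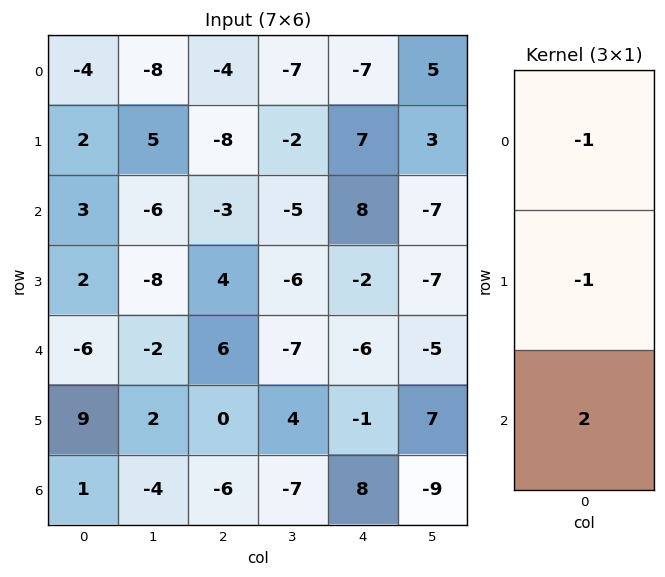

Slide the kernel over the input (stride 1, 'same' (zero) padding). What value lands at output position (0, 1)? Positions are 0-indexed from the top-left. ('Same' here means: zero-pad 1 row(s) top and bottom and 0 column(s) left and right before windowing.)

The receptive field on the zero-padded input at this output position is [0 / -8 / 5]. Elementwise product with the kernel and sum: 0·-1 + -8·-1 + 5·2.

18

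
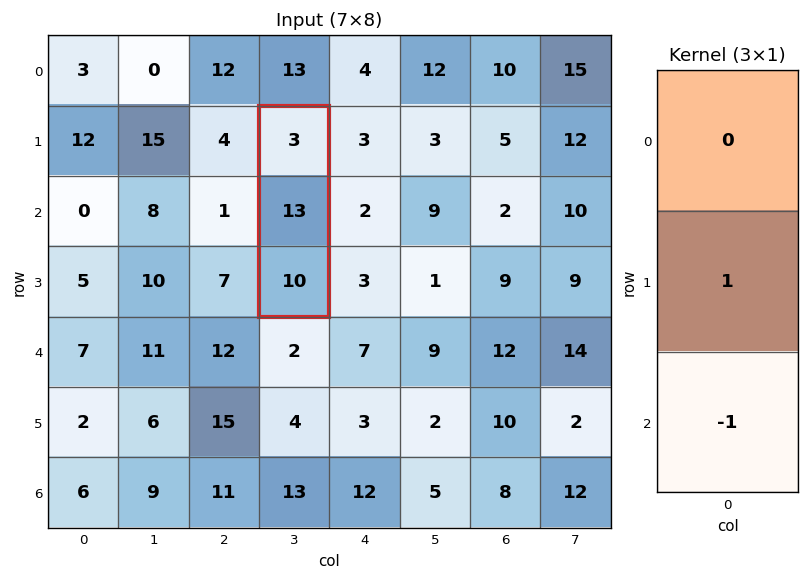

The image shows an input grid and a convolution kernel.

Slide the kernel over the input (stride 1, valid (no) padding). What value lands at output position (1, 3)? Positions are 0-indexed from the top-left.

The receptive field on the input at this output position is [3 / 13 / 10]. Elementwise product with the kernel and sum: 13·1 + 10·-1.

3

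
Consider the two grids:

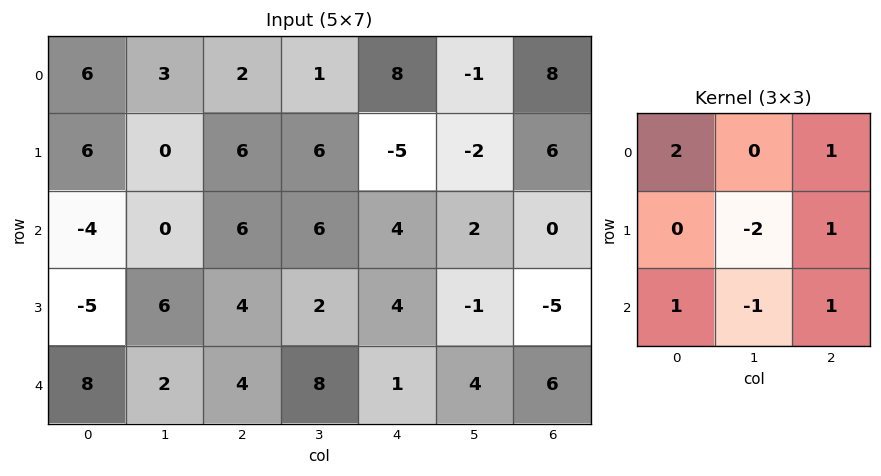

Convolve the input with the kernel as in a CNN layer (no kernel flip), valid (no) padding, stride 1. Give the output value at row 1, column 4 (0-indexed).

The receptive field on the input at this output position is [-5 -2 6 / 4 2 0 / 4 -1 -5]. Elementwise product with the kernel and sum: -5·2 + 6·1 + 2·-2 + 0·1 + 4·1 + -1·-1 + -5·1.

-8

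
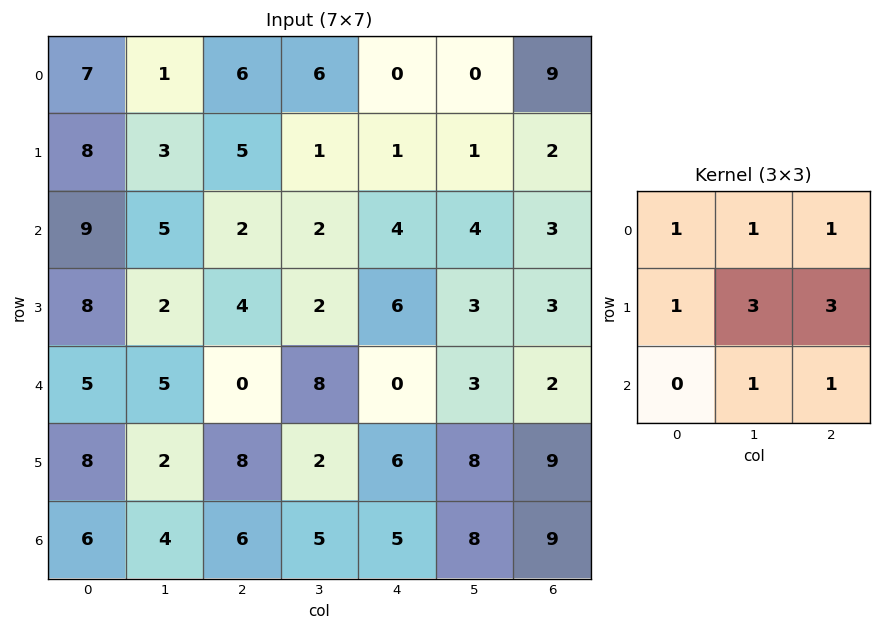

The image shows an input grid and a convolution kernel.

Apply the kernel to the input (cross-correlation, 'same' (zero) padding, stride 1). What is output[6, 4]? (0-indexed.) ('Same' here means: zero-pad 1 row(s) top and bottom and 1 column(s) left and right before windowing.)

60

The receptive field on the zero-padded input at this output position is [2 6 8 / 5 5 8 / 0 0 0]. Elementwise product with the kernel and sum: 2·1 + 6·1 + 8·1 + 5·1 + 5·3 + 8·3 + 0·1 + 0·1.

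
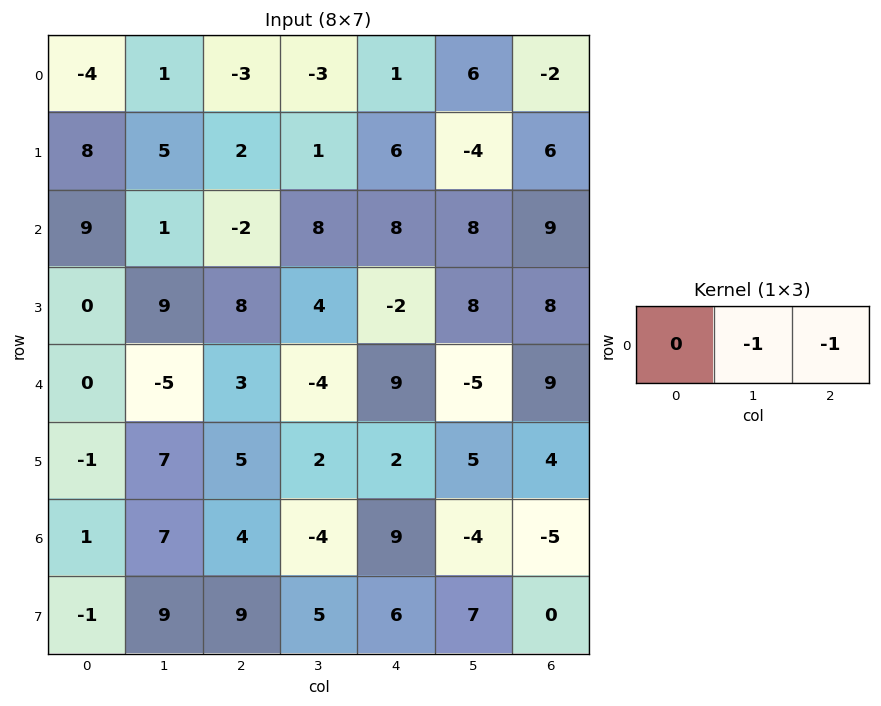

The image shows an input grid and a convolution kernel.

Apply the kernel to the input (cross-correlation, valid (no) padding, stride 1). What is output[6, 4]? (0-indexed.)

9

The receptive field on the input at this output position is [9 -4 -5]. Elementwise product with the kernel and sum: -4·-1 + -5·-1.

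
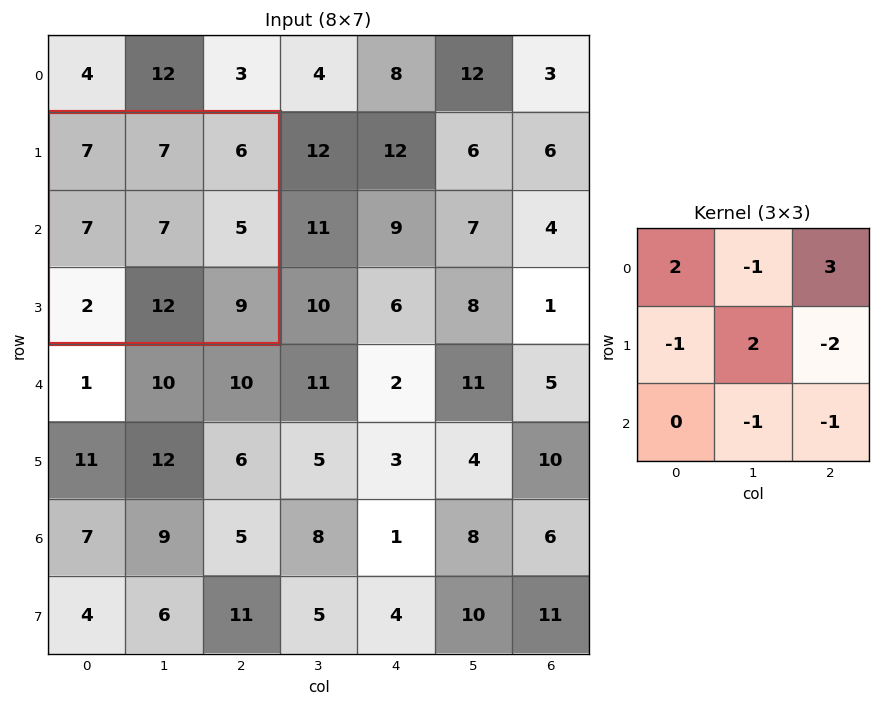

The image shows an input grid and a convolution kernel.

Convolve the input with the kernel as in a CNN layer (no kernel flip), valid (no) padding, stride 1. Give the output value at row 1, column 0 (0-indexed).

The receptive field on the input at this output position is [7 7 6 / 7 7 5 / 2 12 9]. Elementwise product with the kernel and sum: 7·2 + 7·-1 + 6·3 + 7·-1 + 7·2 + 5·-2 + 12·-1 + 9·-1.

1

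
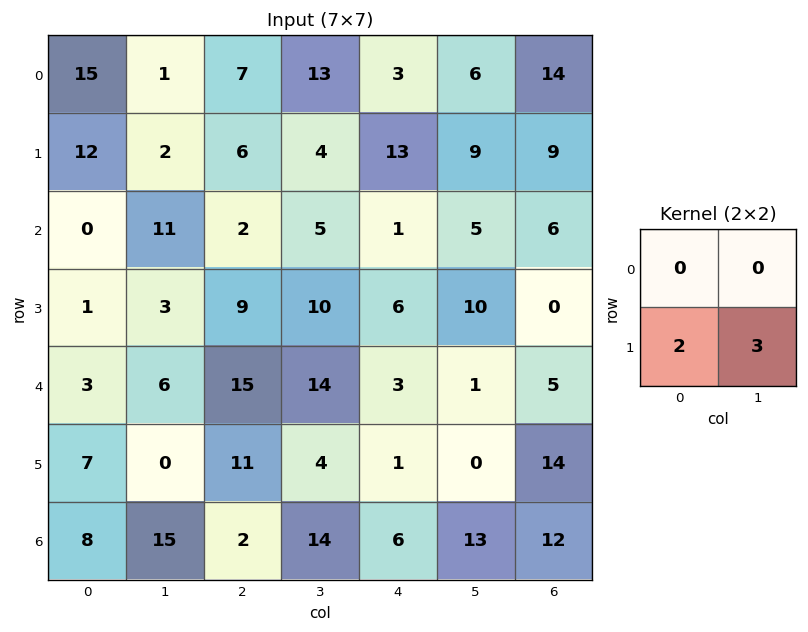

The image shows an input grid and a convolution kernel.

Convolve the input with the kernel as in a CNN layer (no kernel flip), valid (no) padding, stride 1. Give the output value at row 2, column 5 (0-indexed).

20

The receptive field on the input at this output position is [5 6 / 10 0]. Elementwise product with the kernel and sum: 10·2 + 0·3.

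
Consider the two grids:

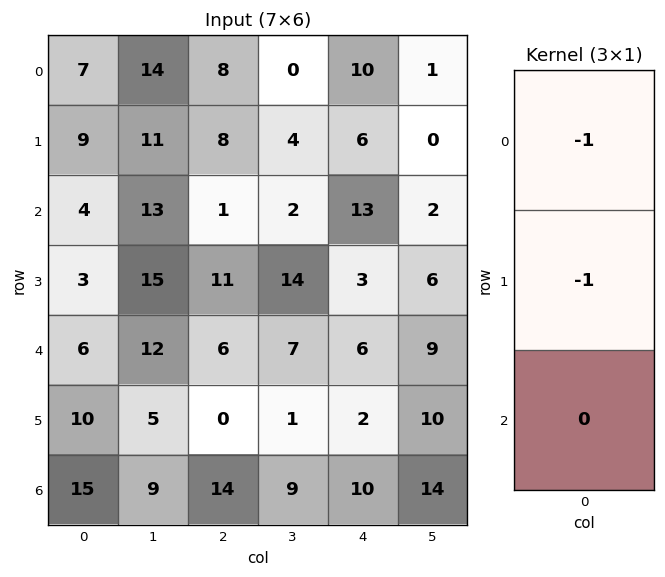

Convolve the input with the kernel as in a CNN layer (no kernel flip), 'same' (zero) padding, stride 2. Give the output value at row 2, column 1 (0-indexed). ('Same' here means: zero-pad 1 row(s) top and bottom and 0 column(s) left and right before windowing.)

-17

The receptive field on the zero-padded input at this output position is [11 / 6 / 0]. Elementwise product with the kernel and sum: 11·-1 + 6·-1.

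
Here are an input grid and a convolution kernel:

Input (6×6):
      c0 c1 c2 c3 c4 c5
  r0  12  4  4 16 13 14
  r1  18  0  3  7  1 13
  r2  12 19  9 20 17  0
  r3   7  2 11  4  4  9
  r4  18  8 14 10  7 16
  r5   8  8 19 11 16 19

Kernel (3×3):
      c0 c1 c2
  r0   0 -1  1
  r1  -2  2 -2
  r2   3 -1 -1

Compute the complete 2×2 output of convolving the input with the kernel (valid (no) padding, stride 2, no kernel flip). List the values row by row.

-34 -7
-10 0

Output[0,0]: The receptive field on the input at this output position is [12 4 4 / 18 0 3 / 12 19 9]. Elementwise product with the kernel and sum: 4·-1 + 4·1 + 18·-2 + 0·2 + 3·-2 + 12·3 + 19·-1 + 9·-1.
Output[0,1]: The receptive field on the input at this output position is [4 16 13 / 3 7 1 / 9 20 17]. Elementwise product with the kernel and sum: 16·-1 + 13·1 + 3·-2 + 7·2 + 1·-2 + 9·3 + 20·-1 + 17·-1.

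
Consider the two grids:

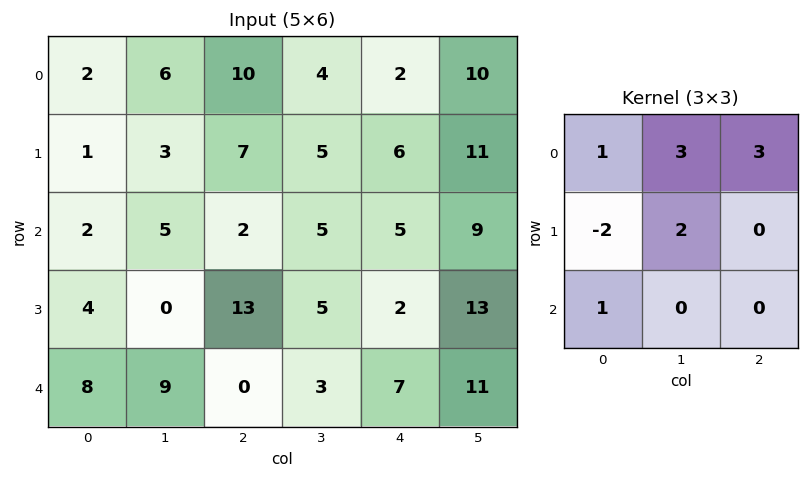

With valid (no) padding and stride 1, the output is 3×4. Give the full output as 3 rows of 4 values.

56 61 26 47
41 33 59 61
23 61 16 44

Output[0,0]: The receptive field on the input at this output position is [2 6 10 / 1 3 7 / 2 5 2]. Elementwise product with the kernel and sum: 2·1 + 6·3 + 10·3 + 1·-2 + 3·2 + 2·1.
Output[0,1]: The receptive field on the input at this output position is [6 10 4 / 3 7 5 / 5 2 5]. Elementwise product with the kernel and sum: 6·1 + 10·3 + 4·3 + 3·-2 + 7·2 + 5·1.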